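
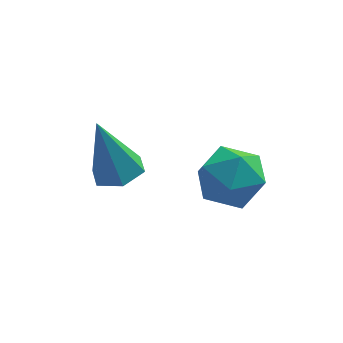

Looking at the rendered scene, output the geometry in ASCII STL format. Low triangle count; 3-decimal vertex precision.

solid 
facet normal 0.269 -0.074 -0.960
outer loop
vertex -0.925 -0.056 -1.043
vertex -1.565 -0.581 -1.182
vertex -1.673 0.246 -1.276
endloop
endfacet
facet normal 0.263 0.906 0.332
outer loop
vertex -0.925 -0.056 -1.043
vertex -1.673 0.246 -1.276
vertex -2.155 -0.419 0.922
endloop
endfacet
facet normal 0.268 -0.074 -0.961
outer loop
vertex -1.673 0.246 -1.276
vertex -1.565 -0.581 -1.182
vertex -2.314 -0.279 -1.414
endloop
endfacet
facet normal -0.643 0.761 0.089
outer loop
vertex -1.673 0.246 -1.276
vertex -2.314 -0.279 -1.414
vertex -2.155 -0.419 0.922
endloop
endfacet
facet normal 0.268 -0.074 -0.961
outer loop
vertex -2.314 -0.279 -1.414
vertex -1.565 -0.581 -1.182
vertex -2.206 -1.107 -1.32
endloop
endfacet
facet normal -0.991 -0.122 0.060
outer loop
vertex -2.314 -0.279 -1.414
vertex -2.206 -1.107 -1.32
vertex -2.155 -0.419 0.922
endloop
endfacet
facet normal 0.269 -0.075 -0.960
outer loop
vertex -2.206 -1.107 -1.32
vertex -1.565 -0.581 -1.182
vertex -1.458 -1.409 -1.087
endloop
endfacet
facet normal -0.432 -0.859 0.274
outer loop
vertex -2.206 -1.107 -1.32
vertex -1.458 -1.409 -1.087
vertex -2.155 -0.419 0.922
endloop
endfacet
facet normal 0.269 -0.075 -0.960
outer loop
vertex -1.458 -1.409 -1.087
vertex -1.565 -0.581 -1.182
vertex -0.817 -0.884 -0.949
endloop
endfacet
facet normal 0.474 -0.714 0.516
outer loop
vertex -1.458 -1.409 -1.087
vertex -0.817 -0.884 -0.949
vertex -2.155 -0.419 0.922
endloop
endfacet
facet normal 0.269 -0.074 -0.960
outer loop
vertex -0.817 -0.884 -0.949
vertex -1.565 -0.581 -1.182
vertex -0.925 -0.056 -1.043
endloop
endfacet
facet normal 0.821 0.169 0.545
outer loop
vertex -0.817 -0.884 -0.949
vertex -0.925 -0.056 -1.043
vertex -2.155 -0.419 0.922
endloop
endfacet
facet normal -0.404 0.915 0.017
outer loop
vertex 1.593 -1.931 0.262
vertex 0.597 -2.374 0.436
vertex 1.239 -2.106 1.293
endloop
endfacet
facet normal 0.270 0.930 0.250
outer loop
vertex 1.593 -1.931 0.262
vertex 1.239 -2.106 1.293
vertex 2.284 -2.336 1.022
endloop
endfacet
facet normal 0.689 0.674 -0.267
outer loop
vertex 1.593 -1.931 0.262
vertex 2.284 -2.336 1.022
vertex 2.288 -2.747 -0.003
endloop
endfacet
facet normal 0.274 0.500 -0.821
outer loop
vertex 1.593 -1.931 0.262
vertex 2.288 -2.747 -0.003
vertex 1.245 -2.77 -0.365
endloop
endfacet
facet normal -0.402 0.649 -0.646
outer loop
vertex 1.593 -1.931 0.262
vertex 1.245 -2.77 -0.365
vertex 0.597 -2.374 0.436
endloop
endfacet
facet normal 0.318 0.491 0.811
outer loop
vertex 2.284 -2.336 1.022
vertex 1.239 -2.106 1.293
vertex 1.715 -3.03 1.665
endloop
endfacet
facet normal -0.772 0.467 0.432
outer loop
vertex 1.239 -2.106 1.293
vertex 0.597 -2.374 0.436
vertex 0.672 -3.053 1.303
endloop
endfacet
facet normal -0.768 0.037 -0.640
outer loop
vertex 0.597 -2.374 0.436
vertex 1.245 -2.77 -0.365
vertex 0.676 -3.464 0.278
endloop
endfacet
facet normal 0.325 -0.204 -0.923
outer loop
vertex 1.245 -2.77 -0.365
vertex 2.288 -2.747 -0.003
vertex 1.721 -3.694 0.007
endloop
endfacet
facet normal 0.997 0.076 -0.027
outer loop
vertex 2.288 -2.747 -0.003
vertex 2.284 -2.336 1.022
vertex 2.363 -3.426 0.864
endloop
endfacet
facet normal -0.274 -0.500 0.821
outer loop
vertex 1.367 -3.869 1.038
vertex 1.715 -3.03 1.665
vertex 0.672 -3.053 1.303
endloop
endfacet
facet normal -0.689 -0.674 0.267
outer loop
vertex 1.367 -3.869 1.038
vertex 0.672 -3.053 1.303
vertex 0.676 -3.464 0.278
endloop
endfacet
facet normal -0.270 -0.930 -0.250
outer loop
vertex 1.367 -3.869 1.038
vertex 0.676 -3.464 0.278
vertex 1.721 -3.694 0.007
endloop
endfacet
facet normal 0.404 -0.915 -0.017
outer loop
vertex 1.367 -3.869 1.038
vertex 1.721 -3.694 0.007
vertex 2.363 -3.426 0.864
endloop
endfacet
facet normal 0.402 -0.649 0.646
outer loop
vertex 1.367 -3.869 1.038
vertex 2.363 -3.426 0.864
vertex 1.715 -3.03 1.665
endloop
endfacet
facet normal -0.325 0.204 0.923
outer loop
vertex 0.672 -3.053 1.303
vertex 1.715 -3.03 1.665
vertex 1.239 -2.106 1.293
endloop
endfacet
facet normal -0.997 -0.076 0.027
outer loop
vertex 0.676 -3.464 0.278
vertex 0.672 -3.053 1.303
vertex 0.597 -2.374 0.436
endloop
endfacet
facet normal -0.318 -0.491 -0.811
outer loop
vertex 1.721 -3.694 0.007
vertex 0.676 -3.464 0.278
vertex 1.245 -2.77 -0.365
endloop
endfacet
facet normal 0.772 -0.467 -0.432
outer loop
vertex 2.363 -3.426 0.864
vertex 1.721 -3.694 0.007
vertex 2.288 -2.747 -0.003
endloop
endfacet
facet normal 0.768 -0.037 0.640
outer loop
vertex 1.715 -3.03 1.665
vertex 2.363 -3.426 0.864
vertex 2.284 -2.336 1.022
endloop
endfacet

endsolid


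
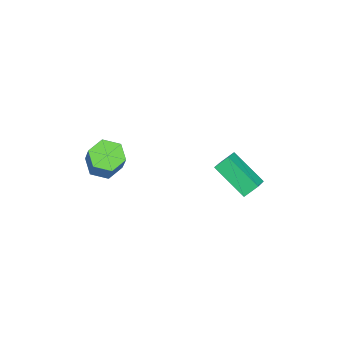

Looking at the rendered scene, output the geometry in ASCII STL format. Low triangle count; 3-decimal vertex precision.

solid 
facet normal -0.446 -0.196 -0.873
outer loop
vertex 4.152 -2.897 0.766
vertex 3.528 -2.426 0.979
vertex 4.16 -2.107 0.585
endloop
endfacet
facet normal 0.895 -0.108 -0.432
outer loop
vertex 4.152 -2.897 0.766
vertex 4.16 -2.107 0.585
vertex 4.816 -2.604 2.068
endloop
endfacet
facet normal 0.895 -0.108 -0.432
outer loop
vertex 4.816 -2.604 2.068
vertex 4.16 -2.107 0.585
vertex 4.824 -1.815 1.887
endloop
endfacet
facet normal 0.446 0.196 0.873
outer loop
vertex 4.816 -2.604 2.068
vertex 4.824 -1.815 1.887
vertex 4.192 -2.134 2.281
endloop
endfacet
facet normal -0.445 -0.196 -0.874
outer loop
vertex 4.16 -2.107 0.585
vertex 3.528 -2.426 0.979
vertex 3.535 -1.637 0.798
endloop
endfacet
facet normal 0.455 0.791 -0.409
outer loop
vertex 4.16 -2.107 0.585
vertex 3.535 -1.637 0.798
vertex 4.824 -1.815 1.887
endloop
endfacet
facet normal 0.456 0.789 -0.411
outer loop
vertex 4.824 -1.815 1.887
vertex 3.535 -1.637 0.798
vertex 4.2 -1.344 2.099
endloop
endfacet
facet normal 0.445 0.197 0.874
outer loop
vertex 4.824 -1.815 1.887
vertex 4.2 -1.344 2.099
vertex 4.192 -2.134 2.281
endloop
endfacet
facet normal -0.446 -0.196 -0.873
outer loop
vertex 3.535 -1.637 0.798
vertex 3.528 -2.426 0.979
vertex 2.904 -1.956 1.192
endloop
endfacet
facet normal -0.440 0.898 0.023
outer loop
vertex 3.535 -1.637 0.798
vertex 2.904 -1.956 1.192
vertex 4.2 -1.344 2.099
endloop
endfacet
facet normal -0.439 0.898 0.022
outer loop
vertex 4.2 -1.344 2.099
vertex 2.904 -1.956 1.192
vertex 3.568 -1.663 2.494
endloop
endfacet
facet normal 0.446 0.197 0.873
outer loop
vertex 4.2 -1.344 2.099
vertex 3.568 -1.663 2.494
vertex 4.192 -2.134 2.281
endloop
endfacet
facet normal -0.446 -0.196 -0.873
outer loop
vertex 2.904 -1.956 1.192
vertex 3.528 -2.426 0.979
vertex 2.896 -2.745 1.373
endloop
endfacet
facet normal -0.895 0.108 0.432
outer loop
vertex 2.904 -1.956 1.192
vertex 2.896 -2.745 1.373
vertex 3.568 -1.663 2.494
endloop
endfacet
facet normal -0.895 0.108 0.432
outer loop
vertex 3.568 -1.663 2.494
vertex 2.896 -2.745 1.373
vertex 3.56 -2.453 2.675
endloop
endfacet
facet normal 0.446 0.196 0.873
outer loop
vertex 3.568 -1.663 2.494
vertex 3.56 -2.453 2.675
vertex 4.192 -2.134 2.281
endloop
endfacet
facet normal -0.445 -0.197 -0.874
outer loop
vertex 2.896 -2.745 1.373
vertex 3.528 -2.426 0.979
vertex 3.52 -3.216 1.161
endloop
endfacet
facet normal -0.457 -0.790 0.410
outer loop
vertex 2.896 -2.745 1.373
vertex 3.52 -3.216 1.161
vertex 3.56 -2.453 2.675
endloop
endfacet
facet normal -0.455 -0.791 0.410
outer loop
vertex 3.56 -2.453 2.675
vertex 3.52 -3.216 1.161
vertex 4.185 -2.923 2.462
endloop
endfacet
facet normal 0.445 0.196 0.874
outer loop
vertex 3.56 -2.453 2.675
vertex 4.185 -2.923 2.462
vertex 4.192 -2.134 2.281
endloop
endfacet
facet normal -0.446 -0.197 -0.873
outer loop
vertex 3.52 -3.216 1.161
vertex 3.528 -2.426 0.979
vertex 4.152 -2.897 0.766
endloop
endfacet
facet normal 0.439 -0.898 -0.022
outer loop
vertex 3.52 -3.216 1.161
vertex 4.152 -2.897 0.766
vertex 4.185 -2.923 2.462
endloop
endfacet
facet normal 0.440 -0.898 -0.022
outer loop
vertex 4.185 -2.923 2.462
vertex 4.152 -2.897 0.766
vertex 4.816 -2.604 2.068
endloop
endfacet
facet normal 0.446 0.196 0.873
outer loop
vertex 4.185 -2.923 2.462
vertex 4.816 -2.604 2.068
vertex 4.192 -2.134 2.281
endloop
endfacet
facet normal -0.835 0.128 -0.535
outer loop
vertex -1.057 2.517 -2.24
vertex -0.177 3.964 -3.266
vertex -0.778 1.94 -2.814
endloop
endfacet
facet normal -0.445 -0.731 0.518
outer loop
vertex 0.157 1.796 -2.214
vertex -1.057 2.517 -2.24
vertex -0.778 1.94 -2.814
endloop
endfacet
facet normal -0.834 0.128 -0.536
outer loop
vertex -0.778 1.94 -2.814
vertex -0.177 3.964 -3.266
vertex 0.103 3.387 -3.839
endloop
endfacet
facet normal 0.325 -0.670 -0.667
outer loop
vertex 0.103 3.387 -3.839
vertex 0.157 1.796 -2.214
vertex -0.778 1.94 -2.814
endloop
endfacet
facet normal -0.325 0.670 0.667
outer loop
vertex -1.057 2.517 -2.24
vertex 0.758 3.82 -2.666
vertex -0.177 3.964 -3.266
endloop
endfacet
facet normal -0.445 -0.730 0.518
outer loop
vertex -0.123 2.373 -1.641
vertex -1.057 2.517 -2.24
vertex 0.157 1.796 -2.214
endloop
endfacet
facet normal -0.325 0.670 0.667
outer loop
vertex -0.123 2.373 -1.641
vertex 0.758 3.82 -2.666
vertex -1.057 2.517 -2.24
endloop
endfacet
facet normal 0.445 0.730 -0.518
outer loop
vertex -0.177 3.964 -3.266
vertex 0.758 3.82 -2.666
vertex 0.103 3.387 -3.839
endloop
endfacet
facet normal 0.325 -0.670 -0.667
outer loop
vertex 1.037 3.243 -3.24
vertex 0.157 1.796 -2.214
vertex 0.103 3.387 -3.839
endloop
endfacet
facet normal 0.445 0.731 -0.518
outer loop
vertex 0.103 3.387 -3.839
vertex 0.758 3.82 -2.666
vertex 1.037 3.243 -3.24
endloop
endfacet
facet normal 0.835 -0.127 0.536
outer loop
vertex 1.037 3.243 -3.24
vertex -0.123 2.373 -1.641
vertex 0.157 1.796 -2.214
endloop
endfacet
facet normal 0.835 -0.129 0.535
outer loop
vertex 0.758 3.82 -2.666
vertex -0.123 2.373 -1.641
vertex 1.037 3.243 -3.24
endloop
endfacet

endsolid


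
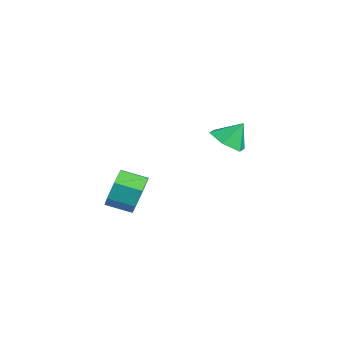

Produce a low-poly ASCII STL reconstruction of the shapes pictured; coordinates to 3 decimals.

solid 
facet normal 0.460 0.835 -0.300
outer loop
vertex 2.493 -2.033 -3.438
vertex 2.177 -1.541 -2.554
vertex 3.067 -2.092 -2.722
endloop
endfacet
facet normal 0.631 -0.546 -0.551
outer loop
vertex 2.493 -2.033 -3.438
vertex 3.067 -2.092 -2.722
vertex 1.899 -3.111 -3.051
endloop
endfacet
facet normal 0.631 -0.546 -0.551
outer loop
vertex 1.899 -3.111 -3.051
vertex 3.067 -2.092 -2.722
vertex 2.473 -3.17 -2.335
endloop
endfacet
facet normal -0.460 -0.836 0.300
outer loop
vertex 1.899 -3.111 -3.051
vertex 2.473 -3.17 -2.335
vertex 1.583 -2.619 -2.166
endloop
endfacet
facet normal 0.460 0.835 -0.300
outer loop
vertex 3.067 -2.092 -2.722
vertex 2.177 -1.541 -2.554
vertex 2.971 -1.736 -1.879
endloop
endfacet
facet normal 0.882 -0.391 0.265
outer loop
vertex 3.067 -2.092 -2.722
vertex 2.971 -1.736 -1.879
vertex 2.473 -3.17 -2.335
endloop
endfacet
facet normal 0.882 -0.391 0.265
outer loop
vertex 2.473 -3.17 -2.335
vertex 2.971 -1.736 -1.879
vertex 2.377 -2.814 -1.492
endloop
endfacet
facet normal -0.460 -0.835 0.300
outer loop
vertex 2.473 -3.17 -2.335
vertex 2.377 -2.814 -1.492
vertex 1.583 -2.619 -2.166
endloop
endfacet
facet normal 0.460 0.836 -0.300
outer loop
vertex 2.971 -1.736 -1.879
vertex 2.177 -1.541 -2.554
vertex 2.277 -1.234 -1.544
endloop
endfacet
facet normal 0.468 0.059 0.882
outer loop
vertex 2.971 -1.736 -1.879
vertex 2.277 -1.234 -1.544
vertex 2.377 -2.814 -1.492
endloop
endfacet
facet normal 0.468 0.059 0.882
outer loop
vertex 2.377 -2.814 -1.492
vertex 2.277 -1.234 -1.544
vertex 1.683 -2.311 -1.157
endloop
endfacet
facet normal -0.460 -0.835 0.301
outer loop
vertex 2.377 -2.814 -1.492
vertex 1.683 -2.311 -1.157
vertex 1.583 -2.619 -2.166
endloop
endfacet
facet normal 0.460 0.836 -0.300
outer loop
vertex 2.277 -1.234 -1.544
vertex 2.177 -1.541 -2.554
vertex 1.508 -0.963 -1.969
endloop
endfacet
facet normal -0.298 0.464 0.834
outer loop
vertex 2.277 -1.234 -1.544
vertex 1.508 -0.963 -1.969
vertex 1.683 -2.311 -1.157
endloop
endfacet
facet normal -0.298 0.464 0.834
outer loop
vertex 1.683 -2.311 -1.157
vertex 1.508 -0.963 -1.969
vertex 0.914 -2.04 -1.582
endloop
endfacet
facet normal -0.460 -0.835 0.301
outer loop
vertex 1.683 -2.311 -1.157
vertex 0.914 -2.04 -1.582
vertex 1.583 -2.619 -2.166
endloop
endfacet
facet normal 0.460 0.836 -0.300
outer loop
vertex 1.508 -0.963 -1.969
vertex 2.177 -1.541 -2.554
vertex 1.242 -1.127 -2.835
endloop
endfacet
facet normal -0.839 0.520 0.159
outer loop
vertex 1.508 -0.963 -1.969
vertex 1.242 -1.127 -2.835
vertex 0.914 -2.04 -1.582
endloop
endfacet
facet normal -0.840 0.519 0.158
outer loop
vertex 0.914 -2.04 -1.582
vertex 1.242 -1.127 -2.835
vertex 0.649 -2.205 -2.447
endloop
endfacet
facet normal -0.461 -0.835 0.300
outer loop
vertex 0.914 -2.04 -1.582
vertex 0.649 -2.205 -2.447
vertex 1.583 -2.619 -2.166
endloop
endfacet
facet normal 0.460 0.836 -0.300
outer loop
vertex 1.242 -1.127 -2.835
vertex 2.177 -1.541 -2.554
vertex 1.681 -1.603 -3.488
endloop
endfacet
facet normal -0.749 0.183 -0.637
outer loop
vertex 1.242 -1.127 -2.835
vertex 1.681 -1.603 -3.488
vertex 0.649 -2.205 -2.447
endloop
endfacet
facet normal -0.749 0.185 -0.636
outer loop
vertex 0.649 -2.205 -2.447
vertex 1.681 -1.603 -3.488
vertex 1.087 -2.681 -3.101
endloop
endfacet
facet normal -0.461 -0.836 0.300
outer loop
vertex 0.649 -2.205 -2.447
vertex 1.087 -2.681 -3.101
vertex 1.583 -2.619 -2.166
endloop
endfacet
facet normal 0.461 0.835 -0.300
outer loop
vertex 1.681 -1.603 -3.488
vertex 2.177 -1.541 -2.554
vertex 2.493 -2.033 -3.438
endloop
endfacet
facet normal -0.095 -0.290 -0.952
outer loop
vertex 1.681 -1.603 -3.488
vertex 2.493 -2.033 -3.438
vertex 1.087 -2.681 -3.101
endloop
endfacet
facet normal -0.095 -0.290 -0.952
outer loop
vertex 1.087 -2.681 -3.101
vertex 2.493 -2.033 -3.438
vertex 1.899 -3.111 -3.051
endloop
endfacet
facet normal -0.461 -0.835 0.300
outer loop
vertex 1.087 -2.681 -3.101
vertex 1.899 -3.111 -3.051
vertex 1.583 -2.619 -2.166
endloop
endfacet
facet normal -0.083 -0.583 -0.808
outer loop
vertex 0.213 2.936 -1.091
vertex -0.594 3.478 -1.399
vertex 0.344 3.75 -1.692
endloop
endfacet
facet normal 0.866 0.200 0.459
outer loop
vertex 0.213 2.936 -1.091
vertex 0.344 3.75 -1.692
vertex -0.486 4.242 -0.341
endloop
endfacet
facet normal -0.083 -0.583 -0.808
outer loop
vertex 0.344 3.75 -1.692
vertex -0.594 3.478 -1.399
vertex -0.463 4.292 -2.0
endloop
endfacet
facet normal 0.549 0.835 0.033
outer loop
vertex 0.344 3.75 -1.692
vertex -0.463 4.292 -2.0
vertex -0.486 4.242 -0.341
endloop
endfacet
facet normal -0.082 -0.583 -0.808
outer loop
vertex -0.463 4.292 -2.0
vertex -0.594 3.478 -1.399
vertex -1.402 4.02 -1.708
endloop
endfacet
facet normal -0.271 0.962 0.025
outer loop
vertex -0.463 4.292 -2.0
vertex -1.402 4.02 -1.708
vertex -0.486 4.242 -0.341
endloop
endfacet
facet normal -0.082 -0.583 -0.808
outer loop
vertex -1.402 4.02 -1.708
vertex -0.594 3.478 -1.399
vertex -1.533 3.206 -1.107
endloop
endfacet
facet normal -0.773 0.453 0.444
outer loop
vertex -1.402 4.02 -1.708
vertex -1.533 3.206 -1.107
vertex -0.486 4.242 -0.341
endloop
endfacet
facet normal -0.083 -0.583 -0.809
outer loop
vertex -1.533 3.206 -1.107
vertex -0.594 3.478 -1.399
vertex -0.725 2.664 -0.799
endloop
endfacet
facet normal -0.455 -0.184 0.871
outer loop
vertex -1.533 3.206 -1.107
vertex -0.725 2.664 -0.799
vertex -0.486 4.242 -0.341
endloop
endfacet
facet normal -0.083 -0.583 -0.809
outer loop
vertex -0.725 2.664 -0.799
vertex -0.594 3.478 -1.399
vertex 0.213 2.936 -1.091
endloop
endfacet
facet normal 0.363 -0.310 0.879
outer loop
vertex -0.725 2.664 -0.799
vertex 0.213 2.936 -1.091
vertex -0.486 4.242 -0.341
endloop
endfacet

endsolid


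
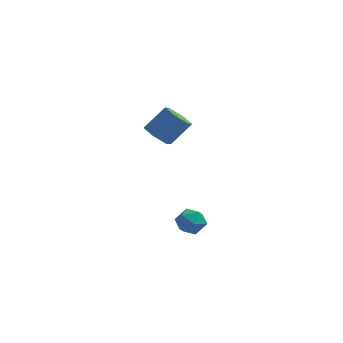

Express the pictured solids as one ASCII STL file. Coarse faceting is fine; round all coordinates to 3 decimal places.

solid 
facet normal -0.584 -0.348 -0.733
outer loop
vertex 1.402 3.0 0.704
vertex 0.785 2.889 1.248
vertex 0.859 3.612 0.846
endloop
endfacet
facet normal 0.481 0.580 -0.657
outer loop
vertex 1.402 3.0 0.704
vertex 0.859 3.612 0.846
vertex 2.313 3.542 1.849
endloop
endfacet
facet normal 0.481 0.580 -0.657
outer loop
vertex 2.313 3.542 1.849
vertex 0.859 3.612 0.846
vertex 1.77 4.154 1.991
endloop
endfacet
facet normal 0.583 0.347 0.735
outer loop
vertex 2.313 3.542 1.849
vertex 1.77 4.154 1.991
vertex 1.695 3.431 2.392
endloop
endfacet
facet normal -0.584 -0.348 -0.733
outer loop
vertex 0.859 3.612 0.846
vertex 0.785 2.889 1.248
vertex 0.242 3.501 1.39
endloop
endfacet
facet normal -0.326 0.928 -0.180
outer loop
vertex 0.859 3.612 0.846
vertex 0.242 3.501 1.39
vertex 1.77 4.154 1.991
endloop
endfacet
facet normal -0.326 0.928 -0.181
outer loop
vertex 1.77 4.154 1.991
vertex 0.242 3.501 1.39
vertex 1.152 4.043 2.535
endloop
endfacet
facet normal 0.584 0.347 0.734
outer loop
vertex 1.77 4.154 1.991
vertex 1.152 4.043 2.535
vertex 1.695 3.431 2.392
endloop
endfacet
facet normal -0.583 -0.347 -0.735
outer loop
vertex 0.242 3.501 1.39
vertex 0.785 2.889 1.248
vertex 0.167 2.778 1.791
endloop
endfacet
facet normal -0.807 0.348 0.477
outer loop
vertex 0.242 3.501 1.39
vertex 0.167 2.778 1.791
vertex 1.152 4.043 2.535
endloop
endfacet
facet normal -0.807 0.347 0.478
outer loop
vertex 1.152 4.043 2.535
vertex 0.167 2.778 1.791
vertex 1.078 3.32 2.936
endloop
endfacet
facet normal 0.584 0.347 0.734
outer loop
vertex 1.152 4.043 2.535
vertex 1.078 3.32 2.936
vertex 1.695 3.431 2.392
endloop
endfacet
facet normal -0.583 -0.347 -0.735
outer loop
vertex 0.167 2.778 1.791
vertex 0.785 2.889 1.248
vertex 0.71 2.166 1.649
endloop
endfacet
facet normal -0.481 -0.580 0.657
outer loop
vertex 0.167 2.778 1.791
vertex 0.71 2.166 1.649
vertex 1.078 3.32 2.936
endloop
endfacet
facet normal -0.481 -0.580 0.657
outer loop
vertex 1.078 3.32 2.936
vertex 0.71 2.166 1.649
vertex 1.621 2.708 2.794
endloop
endfacet
facet normal 0.584 0.348 0.733
outer loop
vertex 1.078 3.32 2.936
vertex 1.621 2.708 2.794
vertex 1.695 3.431 2.392
endloop
endfacet
facet normal -0.584 -0.347 -0.734
outer loop
vertex 0.71 2.166 1.649
vertex 0.785 2.889 1.248
vertex 1.328 2.277 1.105
endloop
endfacet
facet normal 0.325 -0.928 0.180
outer loop
vertex 0.71 2.166 1.649
vertex 1.328 2.277 1.105
vertex 1.621 2.708 2.794
endloop
endfacet
facet normal 0.326 -0.928 0.180
outer loop
vertex 1.621 2.708 2.794
vertex 1.328 2.277 1.105
vertex 2.238 2.819 2.25
endloop
endfacet
facet normal 0.584 0.348 0.733
outer loop
vertex 1.621 2.708 2.794
vertex 2.238 2.819 2.25
vertex 1.695 3.431 2.392
endloop
endfacet
facet normal -0.584 -0.347 -0.734
outer loop
vertex 1.328 2.277 1.105
vertex 0.785 2.889 1.248
vertex 1.402 3.0 0.704
endloop
endfacet
facet normal 0.807 -0.347 -0.477
outer loop
vertex 1.328 2.277 1.105
vertex 1.402 3.0 0.704
vertex 2.238 2.819 2.25
endloop
endfacet
facet normal 0.807 -0.348 -0.477
outer loop
vertex 2.238 2.819 2.25
vertex 1.402 3.0 0.704
vertex 2.313 3.542 1.849
endloop
endfacet
facet normal 0.583 0.347 0.735
outer loop
vertex 2.238 2.819 2.25
vertex 2.313 3.542 1.849
vertex 1.695 3.431 2.392
endloop
endfacet
facet normal -0.722 0.672 0.165
outer loop
vertex 3.063 -2.123 -1.12
vertex 2.595 -2.689 -0.864
vertex 3.059 -2.313 -0.365
endloop
endfacet
facet normal -0.078 0.967 0.243
outer loop
vertex 3.063 -2.123 -1.12
vertex 3.059 -2.313 -0.365
vertex 3.733 -2.168 -0.726
endloop
endfacet
facet normal 0.278 0.886 -0.371
outer loop
vertex 3.063 -2.123 -1.12
vertex 3.733 -2.168 -0.726
vertex 3.685 -2.455 -1.448
endloop
endfacet
facet normal -0.148 0.541 -0.828
outer loop
vertex 3.063 -2.123 -1.12
vertex 3.685 -2.455 -1.448
vertex 2.982 -2.777 -1.533
endloop
endfacet
facet normal -0.766 0.409 -0.497
outer loop
vertex 3.063 -2.123 -1.12
vertex 2.982 -2.777 -1.533
vertex 2.595 -2.689 -0.864
endloop
endfacet
facet normal 0.272 0.604 0.750
outer loop
vertex 3.733 -2.168 -0.726
vertex 3.059 -2.313 -0.365
vertex 3.678 -2.763 -0.227
endloop
endfacet
facet normal -0.772 0.127 0.623
outer loop
vertex 3.059 -2.313 -0.365
vertex 2.595 -2.689 -0.864
vertex 2.975 -3.085 -0.312
endloop
endfacet
facet normal -0.843 -0.298 -0.448
outer loop
vertex 2.595 -2.689 -0.864
vertex 2.982 -2.777 -1.533
vertex 2.927 -3.372 -1.034
endloop
endfacet
facet normal 0.158 -0.085 -0.984
outer loop
vertex 2.982 -2.777 -1.533
vertex 3.685 -2.455 -1.448
vertex 3.601 -3.227 -1.395
endloop
endfacet
facet normal 0.847 0.472 -0.244
outer loop
vertex 3.685 -2.455 -1.448
vertex 3.733 -2.168 -0.726
vertex 4.065 -2.851 -0.896
endloop
endfacet
facet normal 0.148 -0.541 0.828
outer loop
vertex 3.597 -3.417 -0.64
vertex 3.678 -2.763 -0.227
vertex 2.975 -3.085 -0.312
endloop
endfacet
facet normal -0.278 -0.886 0.371
outer loop
vertex 3.597 -3.417 -0.64
vertex 2.975 -3.085 -0.312
vertex 2.927 -3.372 -1.034
endloop
endfacet
facet normal 0.078 -0.967 -0.243
outer loop
vertex 3.597 -3.417 -0.64
vertex 2.927 -3.372 -1.034
vertex 3.601 -3.227 -1.395
endloop
endfacet
facet normal 0.722 -0.672 -0.165
outer loop
vertex 3.597 -3.417 -0.64
vertex 3.601 -3.227 -1.395
vertex 4.065 -2.851 -0.896
endloop
endfacet
facet normal 0.766 -0.409 0.497
outer loop
vertex 3.597 -3.417 -0.64
vertex 4.065 -2.851 -0.896
vertex 3.678 -2.763 -0.227
endloop
endfacet
facet normal -0.158 0.085 0.984
outer loop
vertex 2.975 -3.085 -0.312
vertex 3.678 -2.763 -0.227
vertex 3.059 -2.313 -0.365
endloop
endfacet
facet normal -0.847 -0.472 0.244
outer loop
vertex 2.927 -3.372 -1.034
vertex 2.975 -3.085 -0.312
vertex 2.595 -2.689 -0.864
endloop
endfacet
facet normal -0.272 -0.604 -0.750
outer loop
vertex 3.601 -3.227 -1.395
vertex 2.927 -3.372 -1.034
vertex 2.982 -2.777 -1.533
endloop
endfacet
facet normal 0.772 -0.127 -0.623
outer loop
vertex 4.065 -2.851 -0.896
vertex 3.601 -3.227 -1.395
vertex 3.685 -2.455 -1.448
endloop
endfacet
facet normal 0.843 0.298 0.448
outer loop
vertex 3.678 -2.763 -0.227
vertex 4.065 -2.851 -0.896
vertex 3.733 -2.168 -0.726
endloop
endfacet

endsolid


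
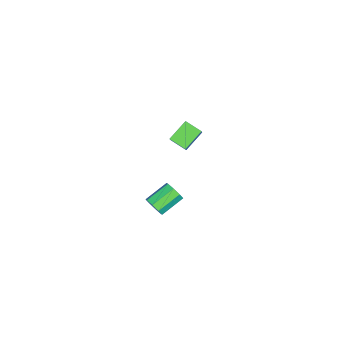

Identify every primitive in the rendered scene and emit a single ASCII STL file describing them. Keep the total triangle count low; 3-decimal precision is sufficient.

solid 
facet normal -0.644 -0.160 -0.749
outer loop
vertex -4.71 -1.54 -1.734
vertex -4.494 -0.559 -2.129
vertex -3.654 -2.092 -2.524
endloop
endfacet
facet normal -0.200 -0.908 0.367
outer loop
vertex -3.126 -1.961 -1.911
vertex -4.71 -1.54 -1.734
vertex -3.654 -2.092 -2.524
endloop
endfacet
facet normal -0.644 -0.160 -0.749
outer loop
vertex -3.654 -2.092 -2.524
vertex -4.494 -0.559 -2.129
vertex -3.437 -1.111 -2.92
endloop
endfacet
facet normal 0.738 -0.387 -0.553
outer loop
vertex -3.437 -1.111 -2.92
vertex -3.126 -1.961 -1.911
vertex -3.654 -2.092 -2.524
endloop
endfacet
facet normal -0.738 0.385 0.554
outer loop
vertex -4.71 -1.54 -1.734
vertex -3.966 -0.428 -1.516
vertex -4.494 -0.559 -2.129
endloop
endfacet
facet normal -0.201 -0.909 0.366
outer loop
vertex -4.183 -1.409 -1.12
vertex -4.71 -1.54 -1.734
vertex -3.126 -1.961 -1.911
endloop
endfacet
facet normal -0.739 0.386 0.552
outer loop
vertex -4.183 -1.409 -1.12
vertex -3.966 -0.428 -1.516
vertex -4.71 -1.54 -1.734
endloop
endfacet
facet normal 0.200 0.909 -0.367
outer loop
vertex -4.494 -0.559 -2.129
vertex -3.966 -0.428 -1.516
vertex -3.437 -1.111 -2.92
endloop
endfacet
facet normal 0.739 -0.385 -0.552
outer loop
vertex -2.91 -0.98 -2.306
vertex -3.126 -1.961 -1.911
vertex -3.437 -1.111 -2.92
endloop
endfacet
facet normal 0.201 0.909 -0.366
outer loop
vertex -3.437 -1.111 -2.92
vertex -3.966 -0.428 -1.516
vertex -2.91 -0.98 -2.306
endloop
endfacet
facet normal 0.644 0.160 0.749
outer loop
vertex -2.91 -0.98 -2.306
vertex -4.183 -1.409 -1.12
vertex -3.126 -1.961 -1.911
endloop
endfacet
facet normal 0.644 0.160 0.749
outer loop
vertex -3.966 -0.428 -1.516
vertex -4.183 -1.409 -1.12
vertex -2.91 -0.98 -2.306
endloop
endfacet
facet normal 0.731 -0.527 -0.432
outer loop
vertex 4.001 -0.392 -0.346
vertex 3.657 -0.439 -0.871
vertex 4.082 -0.029 -0.652
endloop
endfacet
facet normal 0.661 0.392 0.640
outer loop
vertex 4.001 -0.392 -0.346
vertex 4.082 -0.029 -0.652
vertex 2.947 0.366 0.277
endloop
endfacet
facet normal 0.661 0.392 0.640
outer loop
vertex 2.947 0.366 0.277
vertex 4.082 -0.029 -0.652
vertex 3.028 0.729 -0.029
endloop
endfacet
facet normal -0.732 0.527 0.432
outer loop
vertex 2.947 0.366 0.277
vertex 3.028 0.729 -0.029
vertex 2.603 0.319 -0.249
endloop
endfacet
facet normal 0.731 -0.527 -0.433
outer loop
vertex 4.082 -0.029 -0.652
vertex 3.657 -0.439 -0.871
vertex 3.914 0.095 -1.087
endloop
endfacet
facet normal 0.586 0.810 0.005
outer loop
vertex 4.082 -0.029 -0.652
vertex 3.914 0.095 -1.087
vertex 3.028 0.729 -0.029
endloop
endfacet
facet normal 0.585 0.811 0.004
outer loop
vertex 3.028 0.729 -0.029
vertex 3.914 0.095 -1.087
vertex 2.859 0.853 -0.464
endloop
endfacet
facet normal -0.732 0.526 0.434
outer loop
vertex 3.028 0.729 -0.029
vertex 2.859 0.853 -0.464
vertex 2.603 0.319 -0.249
endloop
endfacet
facet normal 0.732 -0.527 -0.433
outer loop
vertex 3.914 0.095 -1.087
vertex 3.657 -0.439 -0.871
vertex 3.595 -0.095 -1.395
endloop
endfacet
facet normal 0.166 0.753 -0.636
outer loop
vertex 3.914 0.095 -1.087
vertex 3.595 -0.095 -1.395
vertex 2.859 0.853 -0.464
endloop
endfacet
facet normal 0.167 0.754 -0.635
outer loop
vertex 2.859 0.853 -0.464
vertex 3.595 -0.095 -1.395
vertex 2.541 0.663 -0.773
endloop
endfacet
facet normal -0.733 0.525 0.432
outer loop
vertex 2.859 0.853 -0.464
vertex 2.541 0.663 -0.773
vertex 2.603 0.319 -0.249
endloop
endfacet
facet normal 0.733 -0.526 -0.432
outer loop
vertex 3.595 -0.095 -1.395
vertex 3.657 -0.439 -0.871
vertex 3.313 -0.486 -1.397
endloop
endfacet
facet normal -0.348 0.256 -0.902
outer loop
vertex 3.595 -0.095 -1.395
vertex 3.313 -0.486 -1.397
vertex 2.541 0.663 -0.773
endloop
endfacet
facet normal -0.350 0.255 -0.902
outer loop
vertex 2.541 0.663 -0.773
vertex 3.313 -0.486 -1.397
vertex 2.259 0.272 -0.774
endloop
endfacet
facet normal -0.732 0.527 0.432
outer loop
vertex 2.541 0.663 -0.773
vertex 2.259 0.272 -0.774
vertex 2.603 0.319 -0.249
endloop
endfacet
facet normal 0.732 -0.527 -0.432
outer loop
vertex 3.313 -0.486 -1.397
vertex 3.657 -0.439 -0.871
vertex 3.232 -0.849 -1.091
endloop
endfacet
facet normal -0.661 -0.392 -0.640
outer loop
vertex 3.313 -0.486 -1.397
vertex 3.232 -0.849 -1.091
vertex 2.259 0.272 -0.774
endloop
endfacet
facet normal -0.661 -0.392 -0.640
outer loop
vertex 2.259 0.272 -0.774
vertex 3.232 -0.849 -1.091
vertex 2.178 -0.091 -0.468
endloop
endfacet
facet normal -0.731 0.527 0.432
outer loop
vertex 2.259 0.272 -0.774
vertex 2.178 -0.091 -0.468
vertex 2.603 0.319 -0.249
endloop
endfacet
facet normal 0.732 -0.526 -0.434
outer loop
vertex 3.232 -0.849 -1.091
vertex 3.657 -0.439 -0.871
vertex 3.401 -0.973 -0.656
endloop
endfacet
facet normal -0.585 -0.811 -0.004
outer loop
vertex 3.232 -0.849 -1.091
vertex 3.401 -0.973 -0.656
vertex 2.178 -0.091 -0.468
endloop
endfacet
facet normal -0.585 -0.811 -0.005
outer loop
vertex 2.178 -0.091 -0.468
vertex 3.401 -0.973 -0.656
vertex 2.346 -0.215 -0.033
endloop
endfacet
facet normal -0.731 0.527 0.433
outer loop
vertex 2.178 -0.091 -0.468
vertex 2.346 -0.215 -0.033
vertex 2.603 0.319 -0.249
endloop
endfacet
facet normal 0.733 -0.525 -0.432
outer loop
vertex 3.401 -0.973 -0.656
vertex 3.657 -0.439 -0.871
vertex 3.719 -0.783 -0.347
endloop
endfacet
facet normal -0.167 -0.754 0.635
outer loop
vertex 3.401 -0.973 -0.656
vertex 3.719 -0.783 -0.347
vertex 2.346 -0.215 -0.033
endloop
endfacet
facet normal -0.166 -0.753 0.637
outer loop
vertex 2.346 -0.215 -0.033
vertex 3.719 -0.783 -0.347
vertex 2.665 -0.025 0.275
endloop
endfacet
facet normal -0.732 0.527 0.433
outer loop
vertex 2.346 -0.215 -0.033
vertex 2.665 -0.025 0.275
vertex 2.603 0.319 -0.249
endloop
endfacet
facet normal 0.732 -0.527 -0.432
outer loop
vertex 3.719 -0.783 -0.347
vertex 3.657 -0.439 -0.871
vertex 4.001 -0.392 -0.346
endloop
endfacet
facet normal 0.349 -0.254 0.902
outer loop
vertex 3.719 -0.783 -0.347
vertex 4.001 -0.392 -0.346
vertex 2.665 -0.025 0.275
endloop
endfacet
facet normal 0.349 -0.256 0.902
outer loop
vertex 2.665 -0.025 0.275
vertex 4.001 -0.392 -0.346
vertex 2.947 0.366 0.277
endloop
endfacet
facet normal -0.733 0.526 0.432
outer loop
vertex 2.665 -0.025 0.275
vertex 2.947 0.366 0.277
vertex 2.603 0.319 -0.249
endloop
endfacet

endsolid


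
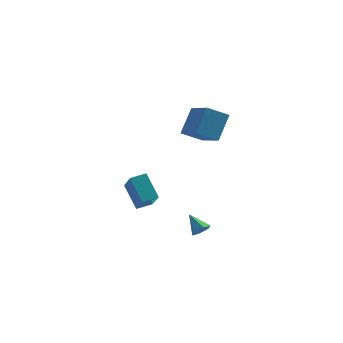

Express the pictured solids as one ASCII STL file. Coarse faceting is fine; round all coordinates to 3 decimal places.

solid 
facet normal -0.902 -0.410 -0.136
outer loop
vertex -2.338 2.424 -0.737
vertex -2.699 3.658 -2.067
vertex -1.656 1.324 -1.944
endloop
endfacet
facet normal 0.196 -0.667 0.719
outer loop
vertex -0.781 1.722 -1.813
vertex -2.338 2.424 -0.737
vertex -1.656 1.324 -1.944
endloop
endfacet
facet normal -0.902 -0.410 -0.136
outer loop
vertex -1.656 1.324 -1.944
vertex -2.699 3.658 -2.067
vertex -2.017 2.558 -3.274
endloop
endfacet
facet normal 0.385 -0.622 -0.682
outer loop
vertex -2.017 2.558 -3.274
vertex -0.781 1.722 -1.813
vertex -1.656 1.324 -1.944
endloop
endfacet
facet normal -0.385 0.622 0.682
outer loop
vertex -2.338 2.424 -0.737
vertex -1.824 4.056 -1.936
vertex -2.699 3.658 -2.067
endloop
endfacet
facet normal 0.196 -0.667 0.719
outer loop
vertex -1.463 2.822 -0.606
vertex -2.338 2.424 -0.737
vertex -0.781 1.722 -1.813
endloop
endfacet
facet normal -0.385 0.622 0.682
outer loop
vertex -1.463 2.822 -0.606
vertex -1.824 4.056 -1.936
vertex -2.338 2.424 -0.737
endloop
endfacet
facet normal -0.196 0.667 -0.719
outer loop
vertex -2.699 3.658 -2.067
vertex -1.824 4.056 -1.936
vertex -2.017 2.558 -3.274
endloop
endfacet
facet normal 0.385 -0.622 -0.682
outer loop
vertex -1.142 2.956 -3.143
vertex -0.781 1.722 -1.813
vertex -2.017 2.558 -3.274
endloop
endfacet
facet normal -0.196 0.667 -0.719
outer loop
vertex -2.017 2.558 -3.274
vertex -1.824 4.056 -1.936
vertex -1.142 2.956 -3.143
endloop
endfacet
facet normal 0.902 0.410 0.136
outer loop
vertex -1.142 2.956 -3.143
vertex -1.463 2.822 -0.606
vertex -0.781 1.722 -1.813
endloop
endfacet
facet normal 0.902 0.410 0.136
outer loop
vertex -1.824 4.056 -1.936
vertex -1.463 2.822 -0.606
vertex -1.142 2.956 -3.143
endloop
endfacet
facet normal -0.864 -0.144 0.483
outer loop
vertex 1.823 2.627 4.643
vertex 0.997 4.349 3.678
vertex 1.231 1.573 3.269
endloop
endfacet
facet normal 0.386 -0.805 0.451
outer loop
vertex 2.423 1.771 2.602
vertex 1.823 2.627 4.643
vertex 1.231 1.573 3.269
endloop
endfacet
facet normal -0.864 -0.144 0.483
outer loop
vertex 1.231 1.573 3.269
vertex 0.997 4.349 3.678
vertex 0.405 3.295 2.304
endloop
endfacet
facet normal -0.324 -0.576 -0.750
outer loop
vertex 0.405 3.295 2.304
vertex 2.423 1.771 2.602
vertex 1.231 1.573 3.269
endloop
endfacet
facet normal 0.324 0.576 0.750
outer loop
vertex 1.823 2.627 4.643
vertex 2.189 4.547 3.011
vertex 0.997 4.349 3.678
endloop
endfacet
facet normal 0.386 -0.805 0.451
outer loop
vertex 3.015 2.825 3.976
vertex 1.823 2.627 4.643
vertex 2.423 1.771 2.602
endloop
endfacet
facet normal 0.324 0.576 0.750
outer loop
vertex 3.015 2.825 3.976
vertex 2.189 4.547 3.011
vertex 1.823 2.627 4.643
endloop
endfacet
facet normal -0.386 0.805 -0.451
outer loop
vertex 0.997 4.349 3.678
vertex 2.189 4.547 3.011
vertex 0.405 3.295 2.304
endloop
endfacet
facet normal -0.324 -0.576 -0.750
outer loop
vertex 1.597 3.493 1.637
vertex 2.423 1.771 2.602
vertex 0.405 3.295 2.304
endloop
endfacet
facet normal -0.386 0.805 -0.451
outer loop
vertex 0.405 3.295 2.304
vertex 2.189 4.547 3.011
vertex 1.597 3.493 1.637
endloop
endfacet
facet normal 0.864 0.144 -0.483
outer loop
vertex 1.597 3.493 1.637
vertex 3.015 2.825 3.976
vertex 2.423 1.771 2.602
endloop
endfacet
facet normal 0.864 0.144 -0.483
outer loop
vertex 2.189 4.547 3.011
vertex 3.015 2.825 3.976
vertex 1.597 3.493 1.637
endloop
endfacet
facet normal 0.510 -0.616 -0.600
outer loop
vertex 2.024 1.012 -3.646
vertex 1.532 0.93 -3.98
vertex 1.913 1.374 -4.112
endloop
endfacet
facet normal 0.590 0.700 0.403
outer loop
vertex 2.024 1.012 -3.646
vertex 1.913 1.374 -4.112
vertex 0.868 1.73 -3.2
endloop
endfacet
facet normal 0.510 -0.616 -0.600
outer loop
vertex 1.913 1.374 -4.112
vertex 1.532 0.93 -3.98
vertex 1.421 1.292 -4.446
endloop
endfacet
facet normal 0.052 0.949 -0.310
outer loop
vertex 1.913 1.374 -4.112
vertex 1.421 1.292 -4.446
vertex 0.868 1.73 -3.2
endloop
endfacet
facet normal 0.511 -0.616 -0.600
outer loop
vertex 1.421 1.292 -4.446
vertex 1.532 0.93 -3.98
vertex 1.04 0.847 -4.314
endloop
endfacet
facet normal -0.728 0.478 -0.491
outer loop
vertex 1.421 1.292 -4.446
vertex 1.04 0.847 -4.314
vertex 0.868 1.73 -3.2
endloop
endfacet
facet normal 0.511 -0.616 -0.600
outer loop
vertex 1.04 0.847 -4.314
vertex 1.532 0.93 -3.98
vertex 1.151 0.485 -3.848
endloop
endfacet
facet normal -0.969 -0.242 0.043
outer loop
vertex 1.04 0.847 -4.314
vertex 1.151 0.485 -3.848
vertex 0.868 1.73 -3.2
endloop
endfacet
facet normal 0.512 -0.616 -0.599
outer loop
vertex 1.151 0.485 -3.848
vertex 1.532 0.93 -3.98
vertex 1.642 0.568 -3.514
endloop
endfacet
facet normal -0.431 -0.492 0.756
outer loop
vertex 1.151 0.485 -3.848
vertex 1.642 0.568 -3.514
vertex 0.868 1.73 -3.2
endloop
endfacet
facet normal 0.510 -0.617 -0.600
outer loop
vertex 1.642 0.568 -3.514
vertex 1.532 0.93 -3.98
vertex 2.024 1.012 -3.646
endloop
endfacet
facet normal 0.348 -0.021 0.937
outer loop
vertex 1.642 0.568 -3.514
vertex 2.024 1.012 -3.646
vertex 0.868 1.73 -3.2
endloop
endfacet

endsolid


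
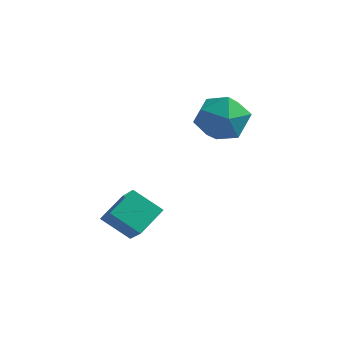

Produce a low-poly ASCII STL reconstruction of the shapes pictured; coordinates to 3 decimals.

solid 
facet normal -0.782 -0.179 0.596
outer loop
vertex -3.043 -2.57 -1.712
vertex -2.815 -1.438 -1.073
vertex -3.869 -1.906 -2.596
endloop
endfacet
facet normal -0.172 -0.858 -0.484
outer loop
vertex -2.805 -1.662 -3.407
vertex -3.043 -2.57 -1.712
vertex -3.869 -1.906 -2.596
endloop
endfacet
facet normal -0.782 -0.179 0.596
outer loop
vertex -3.869 -1.906 -2.596
vertex -2.815 -1.438 -1.073
vertex -3.641 -0.773 -1.957
endloop
endfacet
facet normal -0.598 0.482 -0.640
outer loop
vertex -3.641 -0.773 -1.957
vertex -2.805 -1.662 -3.407
vertex -3.869 -1.906 -2.596
endloop
endfacet
facet normal 0.598 -0.482 0.640
outer loop
vertex -3.043 -2.57 -1.712
vertex -1.751 -1.194 -1.884
vertex -2.815 -1.438 -1.073
endloop
endfacet
facet normal -0.173 -0.858 -0.484
outer loop
vertex -1.979 -2.327 -2.523
vertex -3.043 -2.57 -1.712
vertex -2.805 -1.662 -3.407
endloop
endfacet
facet normal 0.598 -0.482 0.640
outer loop
vertex -1.979 -2.327 -2.523
vertex -1.751 -1.194 -1.884
vertex -3.043 -2.57 -1.712
endloop
endfacet
facet normal 0.172 0.858 0.484
outer loop
vertex -2.815 -1.438 -1.073
vertex -1.751 -1.194 -1.884
vertex -3.641 -0.773 -1.957
endloop
endfacet
facet normal -0.598 0.482 -0.640
outer loop
vertex -2.577 -0.53 -2.768
vertex -2.805 -1.662 -3.407
vertex -3.641 -0.773 -1.957
endloop
endfacet
facet normal 0.172 0.858 0.483
outer loop
vertex -3.641 -0.773 -1.957
vertex -1.751 -1.194 -1.884
vertex -2.577 -0.53 -2.768
endloop
endfacet
facet normal 0.782 0.179 -0.596
outer loop
vertex -2.577 -0.53 -2.768
vertex -1.979 -2.327 -2.523
vertex -2.805 -1.662 -3.407
endloop
endfacet
facet normal 0.782 0.179 -0.597
outer loop
vertex -1.751 -1.194 -1.884
vertex -1.979 -2.327 -2.523
vertex -2.577 -0.53 -2.768
endloop
endfacet
facet normal -0.228 0.564 0.793
outer loop
vertex -1.114 2.898 1.731
vertex -2.004 2.242 1.942
vertex -1.005 2.0 2.401
endloop
endfacet
facet normal 0.475 0.562 0.677
outer loop
vertex -1.114 2.898 1.731
vertex -1.005 2.0 2.401
vertex -0.208 2.237 1.644
endloop
endfacet
facet normal 0.590 0.807 0.016
outer loop
vertex -1.114 2.898 1.731
vertex -0.208 2.237 1.644
vertex -0.713 2.625 0.716
endloop
endfacet
facet normal -0.043 0.960 -0.275
outer loop
vertex -1.114 2.898 1.731
vertex -0.713 2.625 0.716
vertex -1.823 2.628 0.9
endloop
endfacet
facet normal -0.549 0.810 0.205
outer loop
vertex -1.114 2.898 1.731
vertex -1.823 2.628 0.9
vertex -2.004 2.242 1.942
endloop
endfacet
facet normal 0.702 -0.114 0.703
outer loop
vertex -0.208 2.237 1.644
vertex -1.005 2.0 2.401
vertex -0.537 1.172 1.8
endloop
endfacet
facet normal -0.437 -0.111 0.893
outer loop
vertex -1.005 2.0 2.401
vertex -2.004 2.242 1.942
vertex -1.647 1.175 1.984
endloop
endfacet
facet normal -0.956 0.287 -0.060
outer loop
vertex -2.004 2.242 1.942
vertex -1.823 2.628 0.9
vertex -2.152 1.563 1.056
endloop
endfacet
facet normal -0.137 0.530 -0.837
outer loop
vertex -1.823 2.628 0.9
vertex -0.713 2.625 0.716
vertex -1.355 1.8 0.299
endloop
endfacet
facet normal 0.887 0.282 -0.365
outer loop
vertex -0.713 2.625 0.716
vertex -0.208 2.237 1.644
vertex -0.356 1.558 0.758
endloop
endfacet
facet normal 0.043 -0.960 0.275
outer loop
vertex -1.246 0.902 0.969
vertex -0.537 1.172 1.8
vertex -1.647 1.175 1.984
endloop
endfacet
facet normal -0.590 -0.807 -0.016
outer loop
vertex -1.246 0.902 0.969
vertex -1.647 1.175 1.984
vertex -2.152 1.563 1.056
endloop
endfacet
facet normal -0.475 -0.562 -0.677
outer loop
vertex -1.246 0.902 0.969
vertex -2.152 1.563 1.056
vertex -1.355 1.8 0.299
endloop
endfacet
facet normal 0.228 -0.564 -0.793
outer loop
vertex -1.246 0.902 0.969
vertex -1.355 1.8 0.299
vertex -0.356 1.558 0.758
endloop
endfacet
facet normal 0.549 -0.810 -0.205
outer loop
vertex -1.246 0.902 0.969
vertex -0.356 1.558 0.758
vertex -0.537 1.172 1.8
endloop
endfacet
facet normal 0.137 -0.530 0.837
outer loop
vertex -1.647 1.175 1.984
vertex -0.537 1.172 1.8
vertex -1.005 2.0 2.401
endloop
endfacet
facet normal -0.887 -0.282 0.365
outer loop
vertex -2.152 1.563 1.056
vertex -1.647 1.175 1.984
vertex -2.004 2.242 1.942
endloop
endfacet
facet normal -0.702 0.114 -0.703
outer loop
vertex -1.355 1.8 0.299
vertex -2.152 1.563 1.056
vertex -1.823 2.628 0.9
endloop
endfacet
facet normal 0.437 0.111 -0.893
outer loop
vertex -0.356 1.558 0.758
vertex -1.355 1.8 0.299
vertex -0.713 2.625 0.716
endloop
endfacet
facet normal 0.956 -0.287 0.060
outer loop
vertex -0.537 1.172 1.8
vertex -0.356 1.558 0.758
vertex -0.208 2.237 1.644
endloop
endfacet

endsolid


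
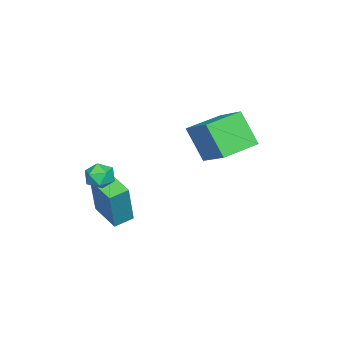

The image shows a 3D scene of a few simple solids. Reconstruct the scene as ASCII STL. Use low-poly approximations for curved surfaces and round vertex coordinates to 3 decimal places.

solid 
facet normal -0.145 0.424 0.894
outer loop
vertex 0.536 -1.65 -0.508
vertex 0.881 -2.182 -0.2
vertex 1.233 -1.61 -0.414
endloop
endfacet
facet normal -0.104 0.919 0.380
outer loop
vertex 0.536 -1.65 -0.508
vertex 1.233 -1.61 -0.414
vertex 0.946 -1.392 -1.019
endloop
endfacet
facet normal -0.615 0.783 -0.098
outer loop
vertex 0.536 -1.65 -0.508
vertex 0.946 -1.392 -1.019
vertex 0.416 -1.828 -1.178
endloop
endfacet
facet normal -0.972 0.204 0.120
outer loop
vertex 0.536 -1.65 -0.508
vertex 0.416 -1.828 -1.178
vertex 0.376 -2.316 -0.672
endloop
endfacet
facet normal -0.680 -0.017 0.733
outer loop
vertex 0.536 -1.65 -0.508
vertex 0.376 -2.316 -0.672
vertex 0.881 -2.182 -0.2
endloop
endfacet
facet normal 0.528 0.847 0.055
outer loop
vertex 0.946 -1.392 -1.019
vertex 1.233 -1.61 -0.414
vertex 1.544 -1.764 -1.028
endloop
endfacet
facet normal 0.463 0.046 0.885
outer loop
vertex 1.233 -1.61 -0.414
vertex 0.881 -2.182 -0.2
vertex 1.504 -2.252 -0.522
endloop
endfacet
facet normal -0.406 -0.668 0.624
outer loop
vertex 0.881 -2.182 -0.2
vertex 0.376 -2.316 -0.672
vertex 0.974 -2.688 -0.681
endloop
endfacet
facet normal -0.877 -0.309 -0.367
outer loop
vertex 0.376 -2.316 -0.672
vertex 0.416 -1.828 -1.178
vertex 0.687 -2.47 -1.286
endloop
endfacet
facet normal -0.301 0.627 -0.718
outer loop
vertex 0.416 -1.828 -1.178
vertex 0.946 -1.392 -1.019
vertex 1.039 -1.898 -1.5
endloop
endfacet
facet normal 0.972 -0.204 -0.120
outer loop
vertex 1.384 -2.43 -1.192
vertex 1.544 -1.764 -1.028
vertex 1.504 -2.252 -0.522
endloop
endfacet
facet normal 0.615 -0.783 0.098
outer loop
vertex 1.384 -2.43 -1.192
vertex 1.504 -2.252 -0.522
vertex 0.974 -2.688 -0.681
endloop
endfacet
facet normal 0.104 -0.919 -0.380
outer loop
vertex 1.384 -2.43 -1.192
vertex 0.974 -2.688 -0.681
vertex 0.687 -2.47 -1.286
endloop
endfacet
facet normal 0.145 -0.424 -0.894
outer loop
vertex 1.384 -2.43 -1.192
vertex 0.687 -2.47 -1.286
vertex 1.039 -1.898 -1.5
endloop
endfacet
facet normal 0.680 0.017 -0.733
outer loop
vertex 1.384 -2.43 -1.192
vertex 1.039 -1.898 -1.5
vertex 1.544 -1.764 -1.028
endloop
endfacet
facet normal 0.877 0.309 0.367
outer loop
vertex 1.504 -2.252 -0.522
vertex 1.544 -1.764 -1.028
vertex 1.233 -1.61 -0.414
endloop
endfacet
facet normal 0.301 -0.627 0.718
outer loop
vertex 0.974 -2.688 -0.681
vertex 1.504 -2.252 -0.522
vertex 0.881 -2.182 -0.2
endloop
endfacet
facet normal -0.528 -0.847 -0.055
outer loop
vertex 0.687 -2.47 -1.286
vertex 0.974 -2.688 -0.681
vertex 0.376 -2.316 -0.672
endloop
endfacet
facet normal -0.463 -0.046 -0.885
outer loop
vertex 1.039 -1.898 -1.5
vertex 0.687 -2.47 -1.286
vertex 0.416 -1.828 -1.178
endloop
endfacet
facet normal 0.406 0.668 -0.624
outer loop
vertex 1.544 -1.764 -1.028
vertex 1.039 -1.898 -1.5
vertex 0.946 -1.392 -1.019
endloop
endfacet
facet normal -0.793 0.568 0.220
outer loop
vertex -0.102 -2.118 -1.257
vertex 0.698 -0.885 -1.56
vertex -0.747 -2.212 -3.337
endloop
endfacet
facet normal -0.533 -0.822 0.202
outer loop
vertex -0.018 -2.735 -3.54
vertex -0.102 -2.118 -1.257
vertex -0.747 -2.212 -3.337
endloop
endfacet
facet normal -0.793 0.568 0.220
outer loop
vertex -0.747 -2.212 -3.337
vertex 0.698 -0.885 -1.56
vertex 0.052 -0.979 -3.641
endloop
endfacet
facet normal -0.297 -0.043 -0.954
outer loop
vertex 0.052 -0.979 -3.641
vertex -0.018 -2.735 -3.54
vertex -0.747 -2.212 -3.337
endloop
endfacet
facet normal 0.296 0.042 0.954
outer loop
vertex -0.102 -2.118 -1.257
vertex 1.427 -1.408 -1.763
vertex 0.698 -0.885 -1.56
endloop
endfacet
facet normal -0.533 -0.822 0.202
outer loop
vertex 0.628 -2.641 -1.459
vertex -0.102 -2.118 -1.257
vertex -0.018 -2.735 -3.54
endloop
endfacet
facet normal 0.295 0.044 0.954
outer loop
vertex 0.628 -2.641 -1.459
vertex 1.427 -1.408 -1.763
vertex -0.102 -2.118 -1.257
endloop
endfacet
facet normal 0.533 0.822 -0.203
outer loop
vertex 0.698 -0.885 -1.56
vertex 1.427 -1.408 -1.763
vertex 0.052 -0.979 -3.641
endloop
endfacet
facet normal -0.295 -0.043 -0.955
outer loop
vertex 0.782 -1.502 -3.843
vertex -0.018 -2.735 -3.54
vertex 0.052 -0.979 -3.641
endloop
endfacet
facet normal 0.533 0.822 -0.202
outer loop
vertex 0.052 -0.979 -3.641
vertex 1.427 -1.408 -1.763
vertex 0.782 -1.502 -3.843
endloop
endfacet
facet normal 0.793 -0.568 -0.220
outer loop
vertex 0.782 -1.502 -3.843
vertex 0.628 -2.641 -1.459
vertex -0.018 -2.735 -3.54
endloop
endfacet
facet normal 0.793 -0.568 -0.220
outer loop
vertex 1.427 -1.408 -1.763
vertex 0.628 -2.641 -1.459
vertex 0.782 -1.502 -3.843
endloop
endfacet
facet normal -0.843 0.524 0.124
outer loop
vertex -5.386 0.645 0.025
vertex -4.435 1.938 1.023
vertex -5.03 1.589 -1.537
endloop
endfacet
facet normal -0.503 -0.684 -0.528
outer loop
vertex -3.505 0.642 -1.763
vertex -5.386 0.645 0.025
vertex -5.03 1.589 -1.537
endloop
endfacet
facet normal -0.843 0.524 0.125
outer loop
vertex -5.03 1.589 -1.537
vertex -4.435 1.938 1.023
vertex -4.079 2.883 -0.54
endloop
endfacet
facet normal 0.191 0.507 -0.840
outer loop
vertex -4.079 2.883 -0.54
vertex -3.505 0.642 -1.763
vertex -5.03 1.589 -1.537
endloop
endfacet
facet normal -0.191 -0.508 0.840
outer loop
vertex -5.386 0.645 0.025
vertex -2.91 0.991 0.797
vertex -4.435 1.938 1.023
endloop
endfacet
facet normal -0.503 -0.684 -0.528
outer loop
vertex -3.861 -0.303 -0.2
vertex -5.386 0.645 0.025
vertex -3.505 0.642 -1.763
endloop
endfacet
facet normal -0.191 -0.507 0.840
outer loop
vertex -3.861 -0.303 -0.2
vertex -2.91 0.991 0.797
vertex -5.386 0.645 0.025
endloop
endfacet
facet normal 0.503 0.684 0.528
outer loop
vertex -4.435 1.938 1.023
vertex -2.91 0.991 0.797
vertex -4.079 2.883 -0.54
endloop
endfacet
facet normal 0.192 0.508 -0.840
outer loop
vertex -2.554 1.935 -0.765
vertex -3.505 0.642 -1.763
vertex -4.079 2.883 -0.54
endloop
endfacet
facet normal 0.503 0.684 0.528
outer loop
vertex -4.079 2.883 -0.54
vertex -2.91 0.991 0.797
vertex -2.554 1.935 -0.765
endloop
endfacet
facet normal 0.843 -0.524 -0.125
outer loop
vertex -2.554 1.935 -0.765
vertex -3.861 -0.303 -0.2
vertex -3.505 0.642 -1.763
endloop
endfacet
facet normal 0.843 -0.524 -0.124
outer loop
vertex -2.91 0.991 0.797
vertex -3.861 -0.303 -0.2
vertex -2.554 1.935 -0.765
endloop
endfacet

endsolid


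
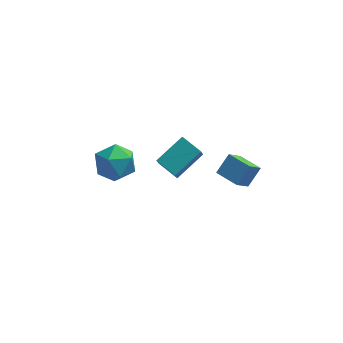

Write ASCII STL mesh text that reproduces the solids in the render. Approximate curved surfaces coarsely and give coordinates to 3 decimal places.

solid 
facet normal -0.405 -0.563 0.721
outer loop
vertex 2.871 0.906 1.602
vertex 1.933 1.667 1.67
vertex 2.318 0.295 0.814
endloop
endfacet
facet normal 0.776 -0.629 -0.057
outer loop
vertex 2.847 1.033 -0.13
vertex 2.871 0.906 1.602
vertex 2.318 0.295 0.814
endloop
endfacet
facet normal -0.404 -0.563 0.721
outer loop
vertex 2.318 0.295 0.814
vertex 1.933 1.667 1.67
vertex 1.38 1.056 0.883
endloop
endfacet
facet normal -0.485 -0.536 -0.691
outer loop
vertex 1.38 1.056 0.883
vertex 2.847 1.033 -0.13
vertex 2.318 0.295 0.814
endloop
endfacet
facet normal 0.485 0.536 0.691
outer loop
vertex 2.871 0.906 1.602
vertex 2.462 2.405 0.726
vertex 1.933 1.667 1.67
endloop
endfacet
facet normal 0.776 -0.629 -0.057
outer loop
vertex 3.4 1.644 0.657
vertex 2.871 0.906 1.602
vertex 2.847 1.033 -0.13
endloop
endfacet
facet normal 0.486 0.536 0.690
outer loop
vertex 3.4 1.644 0.657
vertex 2.462 2.405 0.726
vertex 2.871 0.906 1.602
endloop
endfacet
facet normal -0.776 0.629 0.057
outer loop
vertex 1.933 1.667 1.67
vertex 2.462 2.405 0.726
vertex 1.38 1.056 0.883
endloop
endfacet
facet normal -0.485 -0.536 -0.691
outer loop
vertex 1.909 1.794 -0.062
vertex 2.847 1.033 -0.13
vertex 1.38 1.056 0.883
endloop
endfacet
facet normal -0.776 0.629 0.057
outer loop
vertex 1.38 1.056 0.883
vertex 2.462 2.405 0.726
vertex 1.909 1.794 -0.062
endloop
endfacet
facet normal 0.404 0.563 -0.721
outer loop
vertex 1.909 1.794 -0.062
vertex 3.4 1.644 0.657
vertex 2.847 1.033 -0.13
endloop
endfacet
facet normal 0.404 0.563 -0.721
outer loop
vertex 2.462 2.405 0.726
vertex 3.4 1.644 0.657
vertex 1.909 1.794 -0.062
endloop
endfacet
facet normal -0.804 0.587 -0.093
outer loop
vertex -4.238 4.131 -2.329
vertex -4.4 4.087 -1.206
vertex -3.752 4.904 -1.654
endloop
endfacet
facet normal -0.325 0.730 -0.602
outer loop
vertex -4.238 4.131 -2.329
vertex -3.752 4.904 -1.654
vertex -3.166 4.454 -2.516
endloop
endfacet
facet normal -0.208 0.130 -0.969
outer loop
vertex -4.238 4.131 -2.329
vertex -3.166 4.454 -2.516
vertex -3.452 3.358 -2.601
endloop
endfacet
facet normal -0.616 -0.384 -0.688
outer loop
vertex -4.238 4.131 -2.329
vertex -3.452 3.358 -2.601
vertex -4.215 3.131 -1.791
endloop
endfacet
facet normal -0.984 -0.101 -0.146
outer loop
vertex -4.238 4.131 -2.329
vertex -4.215 3.131 -1.791
vertex -4.4 4.087 -1.206
endloop
endfacet
facet normal 0.286 0.915 -0.283
outer loop
vertex -3.166 4.454 -2.516
vertex -3.752 4.904 -1.654
vertex -2.665 4.609 -1.509
endloop
endfacet
facet normal -0.490 0.684 0.540
outer loop
vertex -3.752 4.904 -1.654
vertex -4.4 4.087 -1.206
vertex -3.428 4.382 -0.699
endloop
endfacet
facet normal -0.781 -0.429 0.454
outer loop
vertex -4.4 4.087 -1.206
vertex -4.215 3.131 -1.791
vertex -3.714 3.286 -0.784
endloop
endfacet
facet normal -0.184 -0.887 -0.422
outer loop
vertex -4.215 3.131 -1.791
vertex -3.452 3.358 -2.601
vertex -3.128 2.836 -1.646
endloop
endfacet
facet normal 0.475 -0.056 -0.878
outer loop
vertex -3.452 3.358 -2.601
vertex -3.166 4.454 -2.516
vertex -2.48 3.653 -2.094
endloop
endfacet
facet normal 0.616 0.384 0.688
outer loop
vertex -2.642 3.609 -0.971
vertex -2.665 4.609 -1.509
vertex -3.428 4.382 -0.699
endloop
endfacet
facet normal 0.208 -0.130 0.969
outer loop
vertex -2.642 3.609 -0.971
vertex -3.428 4.382 -0.699
vertex -3.714 3.286 -0.784
endloop
endfacet
facet normal 0.325 -0.730 0.602
outer loop
vertex -2.642 3.609 -0.971
vertex -3.714 3.286 -0.784
vertex -3.128 2.836 -1.646
endloop
endfacet
facet normal 0.804 -0.587 0.093
outer loop
vertex -2.642 3.609 -0.971
vertex -3.128 2.836 -1.646
vertex -2.48 3.653 -2.094
endloop
endfacet
facet normal 0.984 0.101 0.146
outer loop
vertex -2.642 3.609 -0.971
vertex -2.48 3.653 -2.094
vertex -2.665 4.609 -1.509
endloop
endfacet
facet normal 0.184 0.887 0.422
outer loop
vertex -3.428 4.382 -0.699
vertex -2.665 4.609 -1.509
vertex -3.752 4.904 -1.654
endloop
endfacet
facet normal -0.475 0.056 0.878
outer loop
vertex -3.714 3.286 -0.784
vertex -3.428 4.382 -0.699
vertex -4.4 4.087 -1.206
endloop
endfacet
facet normal -0.286 -0.915 0.283
outer loop
vertex -3.128 2.836 -1.646
vertex -3.714 3.286 -0.784
vertex -4.215 3.131 -1.791
endloop
endfacet
facet normal 0.490 -0.684 -0.540
outer loop
vertex -2.48 3.653 -2.094
vertex -3.128 2.836 -1.646
vertex -3.452 3.358 -2.601
endloop
endfacet
facet normal 0.781 0.429 -0.454
outer loop
vertex -2.665 4.609 -1.509
vertex -2.48 3.653 -2.094
vertex -3.166 4.454 -2.516
endloop
endfacet
facet normal -0.744 0.596 0.302
outer loop
vertex -1.442 3.218 -0.677
vertex -0.263 4.279 0.131
vertex -1.357 3.723 -1.465
endloop
endfacet
facet normal -0.663 -0.596 -0.453
outer loop
vertex -0.457 3.001 -1.831
vertex -1.442 3.218 -0.677
vertex -1.357 3.723 -1.465
endloop
endfacet
facet normal -0.744 0.596 0.302
outer loop
vertex -1.357 3.723 -1.465
vertex -0.263 4.279 0.131
vertex -0.178 4.784 -0.657
endloop
endfacet
facet normal 0.091 0.538 -0.838
outer loop
vertex -0.178 4.784 -0.657
vertex -0.457 3.001 -1.831
vertex -1.357 3.723 -1.465
endloop
endfacet
facet normal -0.091 -0.538 0.838
outer loop
vertex -1.442 3.218 -0.677
vertex 0.637 3.557 -0.235
vertex -0.263 4.279 0.131
endloop
endfacet
facet normal -0.663 -0.596 -0.453
outer loop
vertex -0.542 2.496 -1.043
vertex -1.442 3.218 -0.677
vertex -0.457 3.001 -1.831
endloop
endfacet
facet normal -0.091 -0.538 0.838
outer loop
vertex -0.542 2.496 -1.043
vertex 0.637 3.557 -0.235
vertex -1.442 3.218 -0.677
endloop
endfacet
facet normal 0.663 0.596 0.453
outer loop
vertex -0.263 4.279 0.131
vertex 0.637 3.557 -0.235
vertex -0.178 4.784 -0.657
endloop
endfacet
facet normal 0.091 0.538 -0.838
outer loop
vertex 0.722 4.062 -1.023
vertex -0.457 3.001 -1.831
vertex -0.178 4.784 -0.657
endloop
endfacet
facet normal 0.663 0.596 0.453
outer loop
vertex -0.178 4.784 -0.657
vertex 0.637 3.557 -0.235
vertex 0.722 4.062 -1.023
endloop
endfacet
facet normal 0.744 -0.596 -0.302
outer loop
vertex 0.722 4.062 -1.023
vertex -0.542 2.496 -1.043
vertex -0.457 3.001 -1.831
endloop
endfacet
facet normal 0.744 -0.596 -0.302
outer loop
vertex 0.637 3.557 -0.235
vertex -0.542 2.496 -1.043
vertex 0.722 4.062 -1.023
endloop
endfacet

endsolid


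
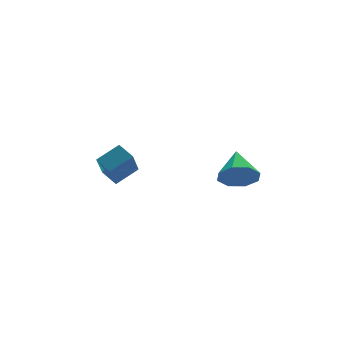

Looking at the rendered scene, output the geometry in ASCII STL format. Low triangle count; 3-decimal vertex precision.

solid 
facet normal -0.315 -0.841 -0.440
outer loop
vertex 2.503 -3.024 -1.997
vertex 2.072 -3.279 -1.201
vertex 1.824 -2.787 -1.963
endloop
endfacet
facet normal 0.241 0.774 -0.586
outer loop
vertex 2.503 -3.024 -1.997
vertex 1.824 -2.787 -1.963
vertex 2.588 -1.901 -0.479
endloop
endfacet
facet normal -0.314 -0.841 -0.441
outer loop
vertex 1.824 -2.787 -1.963
vertex 2.072 -3.279 -1.201
vertex 1.29 -2.839 -1.483
endloop
endfacet
facet normal -0.376 0.868 -0.324
outer loop
vertex 1.824 -2.787 -1.963
vertex 1.29 -2.839 -1.483
vertex 2.588 -1.901 -0.479
endloop
endfacet
facet normal -0.314 -0.841 -0.441
outer loop
vertex 1.29 -2.839 -1.483
vertex 2.072 -3.279 -1.201
vertex 1.215 -3.149 -0.838
endloop
endfacet
facet normal -0.686 0.683 0.249
outer loop
vertex 1.29 -2.839 -1.483
vertex 1.215 -3.149 -0.838
vertex 2.588 -1.901 -0.479
endloop
endfacet
facet normal -0.314 -0.841 -0.441
outer loop
vertex 1.215 -3.149 -0.838
vertex 2.072 -3.279 -1.201
vertex 1.641 -3.535 -0.406
endloop
endfacet
facet normal -0.508 0.330 0.796
outer loop
vertex 1.215 -3.149 -0.838
vertex 1.641 -3.535 -0.406
vertex 2.588 -1.901 -0.479
endloop
endfacet
facet normal -0.314 -0.841 -0.441
outer loop
vertex 1.641 -3.535 -0.406
vertex 2.072 -3.279 -1.201
vertex 2.32 -3.771 -0.44
endloop
endfacet
facet normal 0.055 0.013 0.998
outer loop
vertex 1.641 -3.535 -0.406
vertex 2.32 -3.771 -0.44
vertex 2.588 -1.901 -0.479
endloop
endfacet
facet normal -0.315 -0.841 -0.441
outer loop
vertex 2.32 -3.771 -0.44
vertex 2.072 -3.279 -1.201
vertex 2.853 -3.719 -0.92
endloop
endfacet
facet normal 0.671 -0.081 0.737
outer loop
vertex 2.32 -3.771 -0.44
vertex 2.853 -3.719 -0.92
vertex 2.588 -1.901 -0.479
endloop
endfacet
facet normal -0.315 -0.841 -0.440
outer loop
vertex 2.853 -3.719 -0.92
vertex 2.072 -3.279 -1.201
vertex 2.929 -3.41 -1.565
endloop
endfacet
facet normal 0.981 0.103 0.165
outer loop
vertex 2.853 -3.719 -0.92
vertex 2.929 -3.41 -1.565
vertex 2.588 -1.901 -0.479
endloop
endfacet
facet normal -0.315 -0.841 -0.440
outer loop
vertex 2.929 -3.41 -1.565
vertex 2.072 -3.279 -1.201
vertex 2.503 -3.024 -1.997
endloop
endfacet
facet normal 0.803 0.457 -0.383
outer loop
vertex 2.929 -3.41 -1.565
vertex 2.503 -3.024 -1.997
vertex 2.588 -1.901 -0.479
endloop
endfacet
facet normal -0.880 -0.133 -0.456
outer loop
vertex -3.683 -3.406 0.484
vertex -3.978 -2.641 0.829
vertex -3.138 -2.619 -0.797
endloop
endfacet
facet normal 0.331 -0.860 -0.387
outer loop
vertex -2.082 -2.459 -0.249
vertex -3.683 -3.406 0.484
vertex -3.138 -2.619 -0.797
endloop
endfacet
facet normal -0.880 -0.132 -0.456
outer loop
vertex -3.138 -2.619 -0.797
vertex -3.978 -2.641 0.829
vertex -3.432 -1.853 -0.452
endloop
endfacet
facet normal 0.341 0.492 -0.801
outer loop
vertex -3.432 -1.853 -0.452
vertex -2.082 -2.459 -0.249
vertex -3.138 -2.619 -0.797
endloop
endfacet
facet normal -0.341 -0.493 0.801
outer loop
vertex -3.683 -3.406 0.484
vertex -2.922 -2.481 1.377
vertex -3.978 -2.641 0.829
endloop
endfacet
facet normal 0.331 -0.860 -0.388
outer loop
vertex -2.628 -3.247 1.032
vertex -3.683 -3.406 0.484
vertex -2.082 -2.459 -0.249
endloop
endfacet
facet normal -0.342 -0.492 0.801
outer loop
vertex -2.628 -3.247 1.032
vertex -2.922 -2.481 1.377
vertex -3.683 -3.406 0.484
endloop
endfacet
facet normal -0.332 0.860 0.388
outer loop
vertex -3.978 -2.641 0.829
vertex -2.922 -2.481 1.377
vertex -3.432 -1.853 -0.452
endloop
endfacet
facet normal 0.342 0.493 -0.800
outer loop
vertex -2.377 -1.694 0.096
vertex -2.082 -2.459 -0.249
vertex -3.432 -1.853 -0.452
endloop
endfacet
facet normal -0.331 0.860 0.388
outer loop
vertex -3.432 -1.853 -0.452
vertex -2.922 -2.481 1.377
vertex -2.377 -1.694 0.096
endloop
endfacet
facet normal 0.880 0.133 0.457
outer loop
vertex -2.377 -1.694 0.096
vertex -2.628 -3.247 1.032
vertex -2.082 -2.459 -0.249
endloop
endfacet
facet normal 0.880 0.132 0.456
outer loop
vertex -2.922 -2.481 1.377
vertex -2.628 -3.247 1.032
vertex -2.377 -1.694 0.096
endloop
endfacet

endsolid


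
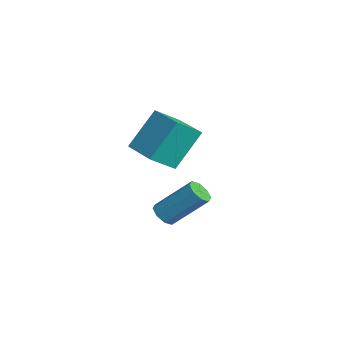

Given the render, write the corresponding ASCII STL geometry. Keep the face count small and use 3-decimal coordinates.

solid 
facet normal -0.338 -0.633 -0.697
outer loop
vertex 3.742 -3.745 0.644
vertex 3.257 -3.576 0.726
vertex 3.646 -3.437 0.411
endloop
endfacet
facet normal 0.910 -0.030 -0.414
outer loop
vertex 3.742 -3.745 0.644
vertex 3.646 -3.437 0.411
vertex 4.328 -2.653 1.851
endloop
endfacet
facet normal 0.910 -0.032 -0.413
outer loop
vertex 4.328 -2.653 1.851
vertex 3.646 -3.437 0.411
vertex 4.233 -2.345 1.618
endloop
endfacet
facet normal 0.339 0.632 0.697
outer loop
vertex 4.328 -2.653 1.851
vertex 4.233 -2.345 1.618
vertex 3.843 -2.484 1.934
endloop
endfacet
facet normal -0.340 -0.631 -0.698
outer loop
vertex 3.646 -3.437 0.411
vertex 3.257 -3.576 0.726
vertex 3.323 -3.21 0.363
endloop
endfacet
facet normal 0.474 0.526 -0.706
outer loop
vertex 3.646 -3.437 0.411
vertex 3.323 -3.21 0.363
vertex 4.233 -2.345 1.618
endloop
endfacet
facet normal 0.473 0.526 -0.706
outer loop
vertex 4.233 -2.345 1.618
vertex 3.323 -3.21 0.363
vertex 3.909 -2.118 1.57
endloop
endfacet
facet normal 0.339 0.632 0.697
outer loop
vertex 4.233 -2.345 1.618
vertex 3.909 -2.118 1.57
vertex 3.843 -2.484 1.934
endloop
endfacet
facet normal -0.341 -0.630 -0.698
outer loop
vertex 3.323 -3.21 0.363
vertex 3.257 -3.576 0.726
vertex 2.961 -3.197 0.528
endloop
endfacet
facet normal -0.239 0.775 -0.585
outer loop
vertex 3.323 -3.21 0.363
vertex 2.961 -3.197 0.528
vertex 3.909 -2.118 1.57
endloop
endfacet
facet normal -0.240 0.775 -0.584
outer loop
vertex 3.909 -2.118 1.57
vertex 2.961 -3.197 0.528
vertex 3.547 -2.106 1.735
endloop
endfacet
facet normal 0.339 0.632 0.697
outer loop
vertex 3.909 -2.118 1.57
vertex 3.547 -2.106 1.735
vertex 3.843 -2.484 1.934
endloop
endfacet
facet normal -0.339 -0.630 -0.699
outer loop
vertex 2.961 -3.197 0.528
vertex 3.257 -3.576 0.726
vertex 2.772 -3.407 0.809
endloop
endfacet
facet normal -0.813 0.570 -0.121
outer loop
vertex 2.961 -3.197 0.528
vertex 2.772 -3.407 0.809
vertex 3.547 -2.106 1.735
endloop
endfacet
facet normal -0.812 0.571 -0.122
outer loop
vertex 3.547 -2.106 1.735
vertex 2.772 -3.407 0.809
vertex 3.358 -2.315 2.016
endloop
endfacet
facet normal 0.338 0.632 0.697
outer loop
vertex 3.547 -2.106 1.735
vertex 3.358 -2.315 2.016
vertex 3.843 -2.484 1.934
endloop
endfacet
facet normal -0.339 -0.632 -0.697
outer loop
vertex 2.772 -3.407 0.809
vertex 3.257 -3.576 0.726
vertex 2.867 -3.715 1.042
endloop
endfacet
facet normal -0.910 0.032 0.413
outer loop
vertex 2.772 -3.407 0.809
vertex 2.867 -3.715 1.042
vertex 3.358 -2.315 2.016
endloop
endfacet
facet normal -0.909 0.030 0.415
outer loop
vertex 3.358 -2.315 2.016
vertex 2.867 -3.715 1.042
vertex 3.454 -2.623 2.249
endloop
endfacet
facet normal 0.338 0.633 0.697
outer loop
vertex 3.358 -2.315 2.016
vertex 3.454 -2.623 2.249
vertex 3.843 -2.484 1.934
endloop
endfacet
facet normal -0.339 -0.632 -0.697
outer loop
vertex 2.867 -3.715 1.042
vertex 3.257 -3.576 0.726
vertex 3.191 -3.942 1.09
endloop
endfacet
facet normal -0.473 -0.526 0.706
outer loop
vertex 2.867 -3.715 1.042
vertex 3.191 -3.942 1.09
vertex 3.454 -2.623 2.249
endloop
endfacet
facet normal -0.474 -0.526 0.706
outer loop
vertex 3.454 -2.623 2.249
vertex 3.191 -3.942 1.09
vertex 3.777 -2.85 2.297
endloop
endfacet
facet normal 0.340 0.631 0.698
outer loop
vertex 3.454 -2.623 2.249
vertex 3.777 -2.85 2.297
vertex 3.843 -2.484 1.934
endloop
endfacet
facet normal -0.339 -0.632 -0.697
outer loop
vertex 3.191 -3.942 1.09
vertex 3.257 -3.576 0.726
vertex 3.553 -3.954 0.925
endloop
endfacet
facet normal 0.241 -0.775 0.584
outer loop
vertex 3.191 -3.942 1.09
vertex 3.553 -3.954 0.925
vertex 3.777 -2.85 2.297
endloop
endfacet
facet normal 0.239 -0.775 0.585
outer loop
vertex 3.777 -2.85 2.297
vertex 3.553 -3.954 0.925
vertex 4.139 -2.863 2.132
endloop
endfacet
facet normal 0.341 0.630 0.698
outer loop
vertex 3.777 -2.85 2.297
vertex 4.139 -2.863 2.132
vertex 3.843 -2.484 1.934
endloop
endfacet
facet normal -0.338 -0.632 -0.697
outer loop
vertex 3.553 -3.954 0.925
vertex 3.257 -3.576 0.726
vertex 3.742 -3.745 0.644
endloop
endfacet
facet normal 0.812 -0.571 0.122
outer loop
vertex 3.553 -3.954 0.925
vertex 3.742 -3.745 0.644
vertex 4.139 -2.863 2.132
endloop
endfacet
facet normal 0.813 -0.570 0.121
outer loop
vertex 4.139 -2.863 2.132
vertex 3.742 -3.745 0.644
vertex 4.328 -2.653 1.851
endloop
endfacet
facet normal 0.339 0.630 0.699
outer loop
vertex 4.139 -2.863 2.132
vertex 4.328 -2.653 1.851
vertex 3.843 -2.484 1.934
endloop
endfacet
facet normal -0.987 -0.161 -0.022
outer loop
vertex -1.338 -1.994 3.242
vertex -1.489 -0.962 2.449
vertex -1.121 -3.118 1.738
endloop
endfacet
facet normal 0.115 -0.788 0.605
outer loop
vertex 0.349 -2.878 1.771
vertex -1.338 -1.994 3.242
vertex -1.121 -3.118 1.738
endloop
endfacet
facet normal -0.987 -0.161 -0.022
outer loop
vertex -1.121 -3.118 1.738
vertex -1.489 -0.962 2.449
vertex -1.272 -2.086 0.945
endloop
endfacet
facet normal 0.115 -0.595 -0.796
outer loop
vertex -1.272 -2.086 0.945
vertex 0.349 -2.878 1.771
vertex -1.121 -3.118 1.738
endloop
endfacet
facet normal -0.115 0.595 0.796
outer loop
vertex -1.338 -1.994 3.242
vertex -0.019 -0.722 2.482
vertex -1.489 -0.962 2.449
endloop
endfacet
facet normal 0.115 -0.788 0.605
outer loop
vertex 0.132 -1.754 3.275
vertex -1.338 -1.994 3.242
vertex 0.349 -2.878 1.771
endloop
endfacet
facet normal -0.115 0.595 0.796
outer loop
vertex 0.132 -1.754 3.275
vertex -0.019 -0.722 2.482
vertex -1.338 -1.994 3.242
endloop
endfacet
facet normal -0.115 0.788 -0.605
outer loop
vertex -1.489 -0.962 2.449
vertex -0.019 -0.722 2.482
vertex -1.272 -2.086 0.945
endloop
endfacet
facet normal 0.115 -0.595 -0.796
outer loop
vertex 0.198 -1.846 0.978
vertex 0.349 -2.878 1.771
vertex -1.272 -2.086 0.945
endloop
endfacet
facet normal -0.115 0.788 -0.605
outer loop
vertex -1.272 -2.086 0.945
vertex -0.019 -0.722 2.482
vertex 0.198 -1.846 0.978
endloop
endfacet
facet normal 0.987 0.161 0.022
outer loop
vertex 0.198 -1.846 0.978
vertex 0.132 -1.754 3.275
vertex 0.349 -2.878 1.771
endloop
endfacet
facet normal 0.987 0.161 0.022
outer loop
vertex -0.019 -0.722 2.482
vertex 0.132 -1.754 3.275
vertex 0.198 -1.846 0.978
endloop
endfacet

endsolid


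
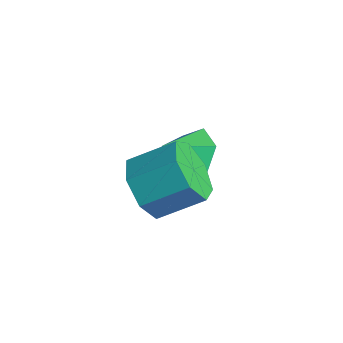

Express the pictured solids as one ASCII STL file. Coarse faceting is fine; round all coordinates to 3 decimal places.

solid 
facet normal 0.146 0.773 -0.617
outer loop
vertex -0.398 1.064 -1.79
vertex -0.736 1.595 -1.205
vertex 0.109 1.436 -1.204
endloop
endfacet
facet normal 0.613 -0.790 -0.029
outer loop
vertex -0.398 1.064 -1.79
vertex 0.109 1.436 -1.204
vertex -0.924 0.605 -0.415
endloop
endfacet
facet normal 0.146 0.774 -0.617
outer loop
vertex 0.109 1.436 -1.204
vertex -0.736 1.595 -1.205
vertex -0.229 1.967 -0.618
endloop
endfacet
facet normal 0.711 -0.266 0.651
outer loop
vertex 0.109 1.436 -1.204
vertex -0.229 1.967 -0.618
vertex -0.924 0.605 -0.415
endloop
endfacet
facet normal 0.146 0.774 -0.617
outer loop
vertex -0.229 1.967 -0.618
vertex -0.736 1.595 -1.205
vertex -1.074 2.126 -0.619
endloop
endfacet
facet normal 0.024 0.135 0.991
outer loop
vertex -0.229 1.967 -0.618
vertex -1.074 2.126 -0.619
vertex -0.924 0.605 -0.415
endloop
endfacet
facet normal 0.146 0.774 -0.617
outer loop
vertex -1.074 2.126 -0.619
vertex -0.736 1.595 -1.205
vertex -1.581 1.754 -1.206
endloop
endfacet
facet normal -0.761 0.012 0.649
outer loop
vertex -1.074 2.126 -0.619
vertex -1.581 1.754 -1.206
vertex -0.924 0.605 -0.415
endloop
endfacet
facet normal 0.146 0.774 -0.617
outer loop
vertex -1.581 1.754 -1.206
vertex -0.736 1.595 -1.205
vertex -1.243 1.223 -1.792
endloop
endfacet
facet normal -0.858 -0.512 -0.031
outer loop
vertex -1.581 1.754 -1.206
vertex -1.243 1.223 -1.792
vertex -0.924 0.605 -0.415
endloop
endfacet
facet normal 0.147 0.773 -0.617
outer loop
vertex -1.243 1.223 -1.792
vertex -0.736 1.595 -1.205
vertex -0.398 1.064 -1.79
endloop
endfacet
facet normal -0.171 -0.913 -0.370
outer loop
vertex -1.243 1.223 -1.792
vertex -0.398 1.064 -1.79
vertex -0.924 0.605 -0.415
endloop
endfacet
facet normal -0.437 -0.740 -0.511
outer loop
vertex 1.739 -1.101 0.251
vertex 1.404 -1.482 1.09
vertex 0.975 -0.824 0.503
endloop
endfacet
facet normal -0.053 0.588 -0.807
outer loop
vertex 1.739 -1.101 0.251
vertex 0.975 -0.824 0.503
vertex 2.39 0.003 1.012
endloop
endfacet
facet normal -0.054 0.588 -0.807
outer loop
vertex 2.39 0.003 1.012
vertex 0.975 -0.824 0.503
vertex 1.627 0.279 1.264
endloop
endfacet
facet normal 0.437 0.741 0.511
outer loop
vertex 2.39 0.003 1.012
vertex 1.627 0.279 1.264
vertex 2.056 -0.378 1.85
endloop
endfacet
facet normal -0.438 -0.740 -0.510
outer loop
vertex 0.975 -0.824 0.503
vertex 1.404 -1.482 1.09
vertex 0.535 -1.042 1.197
endloop
endfacet
facet normal -0.735 0.621 -0.271
outer loop
vertex 0.975 -0.824 0.503
vertex 0.535 -1.042 1.197
vertex 1.627 0.279 1.264
endloop
endfacet
facet normal -0.735 0.621 -0.272
outer loop
vertex 1.627 0.279 1.264
vertex 0.535 -1.042 1.197
vertex 1.186 0.061 1.958
endloop
endfacet
facet normal 0.437 0.741 0.510
outer loop
vertex 1.627 0.279 1.264
vertex 1.186 0.061 1.958
vertex 2.056 -0.378 1.85
endloop
endfacet
facet normal -0.438 -0.740 -0.511
outer loop
vertex 0.535 -1.042 1.197
vertex 1.404 -1.482 1.09
vertex 0.749 -1.592 1.81
endloop
endfacet
facet normal -0.864 0.186 0.469
outer loop
vertex 0.535 -1.042 1.197
vertex 0.749 -1.592 1.81
vertex 1.186 0.061 1.958
endloop
endfacet
facet normal -0.864 0.186 0.468
outer loop
vertex 1.186 0.061 1.958
vertex 0.749 -1.592 1.81
vertex 1.4 -0.488 2.571
endloop
endfacet
facet normal 0.437 0.740 0.511
outer loop
vertex 1.186 0.061 1.958
vertex 1.4 -0.488 2.571
vertex 2.056 -0.378 1.85
endloop
endfacet
facet normal -0.437 -0.741 -0.511
outer loop
vertex 0.749 -1.592 1.81
vertex 1.404 -1.482 1.09
vertex 1.457 -2.058 1.88
endloop
endfacet
facet normal -0.341 -0.389 0.856
outer loop
vertex 0.749 -1.592 1.81
vertex 1.457 -2.058 1.88
vertex 1.4 -0.488 2.571
endloop
endfacet
facet normal -0.341 -0.389 0.856
outer loop
vertex 1.4 -0.488 2.571
vertex 1.457 -2.058 1.88
vertex 2.108 -0.955 2.641
endloop
endfacet
facet normal 0.438 0.740 0.511
outer loop
vertex 1.4 -0.488 2.571
vertex 2.108 -0.955 2.641
vertex 2.056 -0.378 1.85
endloop
endfacet
facet normal -0.437 -0.741 -0.511
outer loop
vertex 1.457 -2.058 1.88
vertex 1.404 -1.482 1.09
vertex 2.125 -2.09 1.355
endloop
endfacet
facet normal 0.438 -0.671 0.598
outer loop
vertex 1.457 -2.058 1.88
vertex 2.125 -2.09 1.355
vertex 2.108 -0.955 2.641
endloop
endfacet
facet normal 0.438 -0.671 0.598
outer loop
vertex 2.108 -0.955 2.641
vertex 2.125 -2.09 1.355
vertex 2.776 -0.987 2.116
endloop
endfacet
facet normal 0.437 0.740 0.511
outer loop
vertex 2.108 -0.955 2.641
vertex 2.776 -0.987 2.116
vertex 2.056 -0.378 1.85
endloop
endfacet
facet normal -0.437 -0.740 -0.511
outer loop
vertex 2.125 -2.09 1.355
vertex 1.404 -1.482 1.09
vertex 2.251 -1.664 0.63
endloop
endfacet
facet normal 0.887 -0.448 -0.109
outer loop
vertex 2.125 -2.09 1.355
vertex 2.251 -1.664 0.63
vertex 2.776 -0.987 2.116
endloop
endfacet
facet normal 0.887 -0.448 -0.109
outer loop
vertex 2.776 -0.987 2.116
vertex 2.251 -1.664 0.63
vertex 2.902 -0.561 1.391
endloop
endfacet
facet normal 0.437 0.740 0.511
outer loop
vertex 2.776 -0.987 2.116
vertex 2.902 -0.561 1.391
vertex 2.056 -0.378 1.85
endloop
endfacet
facet normal -0.437 -0.741 -0.511
outer loop
vertex 2.251 -1.664 0.63
vertex 1.404 -1.482 1.09
vertex 1.739 -1.101 0.251
endloop
endfacet
facet normal 0.668 0.113 -0.735
outer loop
vertex 2.251 -1.664 0.63
vertex 1.739 -1.101 0.251
vertex 2.902 -0.561 1.391
endloop
endfacet
facet normal 0.668 0.113 -0.735
outer loop
vertex 2.902 -0.561 1.391
vertex 1.739 -1.101 0.251
vertex 2.39 0.003 1.012
endloop
endfacet
facet normal 0.437 0.740 0.511
outer loop
vertex 2.902 -0.561 1.391
vertex 2.39 0.003 1.012
vertex 2.056 -0.378 1.85
endloop
endfacet

endsolid
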